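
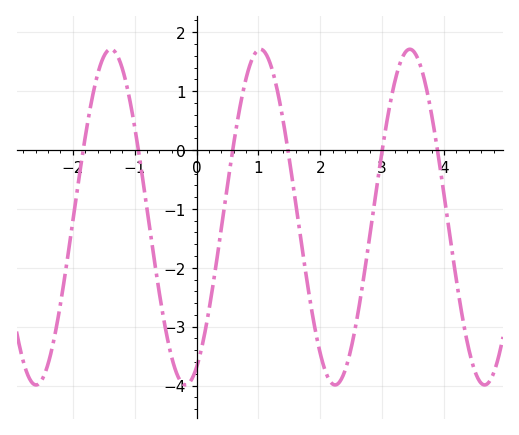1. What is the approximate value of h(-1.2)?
1.4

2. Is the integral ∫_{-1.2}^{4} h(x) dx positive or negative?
negative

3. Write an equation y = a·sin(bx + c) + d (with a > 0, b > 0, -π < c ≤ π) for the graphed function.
y = 2.85sin(2.6x - 1.1) - 1.14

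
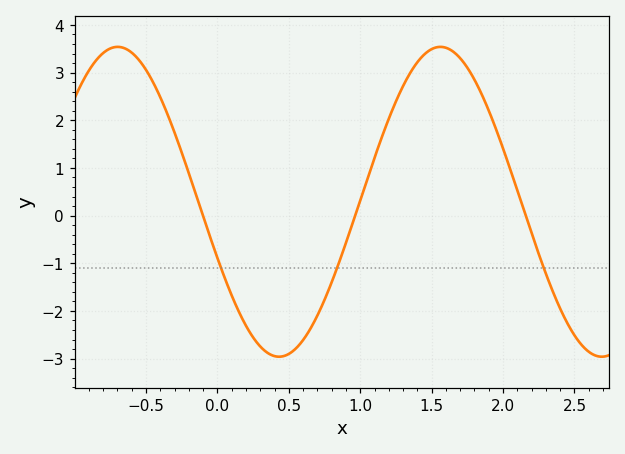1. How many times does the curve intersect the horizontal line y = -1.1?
3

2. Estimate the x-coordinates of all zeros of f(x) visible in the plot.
-0.102, 0.964, 2.16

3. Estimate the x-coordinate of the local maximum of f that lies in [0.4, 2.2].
1.56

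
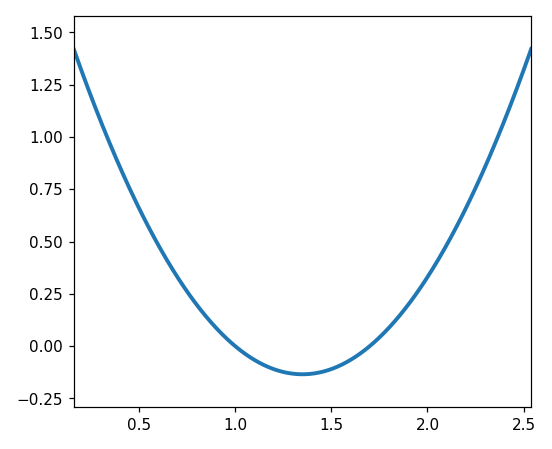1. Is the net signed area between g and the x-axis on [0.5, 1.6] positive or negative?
positive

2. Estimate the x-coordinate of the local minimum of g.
1.35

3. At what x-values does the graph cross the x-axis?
1, 1.7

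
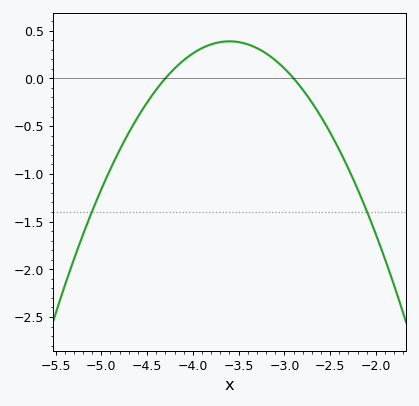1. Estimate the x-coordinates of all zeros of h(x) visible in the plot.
-4.3, -2.9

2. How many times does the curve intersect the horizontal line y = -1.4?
2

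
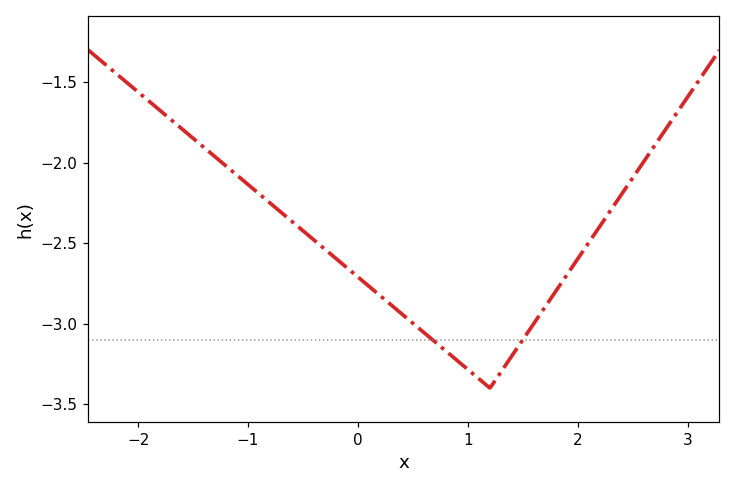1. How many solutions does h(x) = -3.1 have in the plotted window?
2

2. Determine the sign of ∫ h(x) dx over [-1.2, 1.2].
negative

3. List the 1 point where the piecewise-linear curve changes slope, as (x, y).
(1.2, -3.4)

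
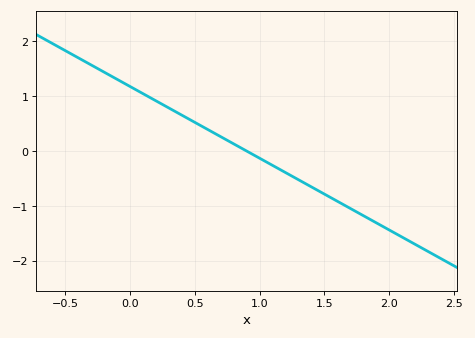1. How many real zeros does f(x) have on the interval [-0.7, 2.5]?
1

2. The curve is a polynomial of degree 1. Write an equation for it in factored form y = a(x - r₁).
y = -1.31(x - 0.9)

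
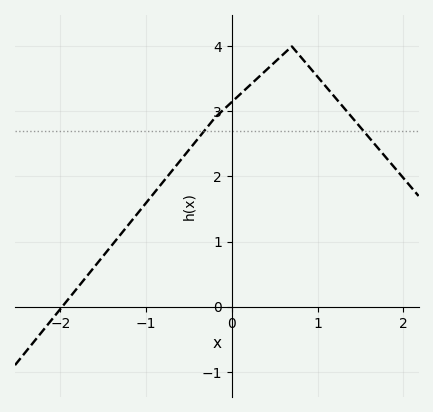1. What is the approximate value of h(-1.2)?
1.27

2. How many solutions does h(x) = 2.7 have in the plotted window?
2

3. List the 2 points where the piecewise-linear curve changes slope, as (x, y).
(-0.2, 2.9); (0.7, 4)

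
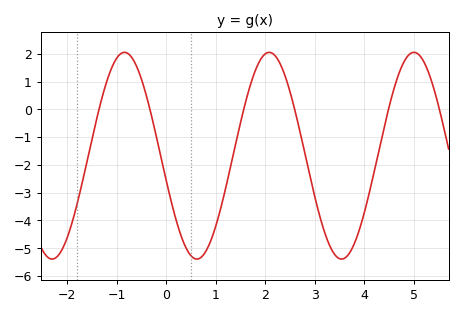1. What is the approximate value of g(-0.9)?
2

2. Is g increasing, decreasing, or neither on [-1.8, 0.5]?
neither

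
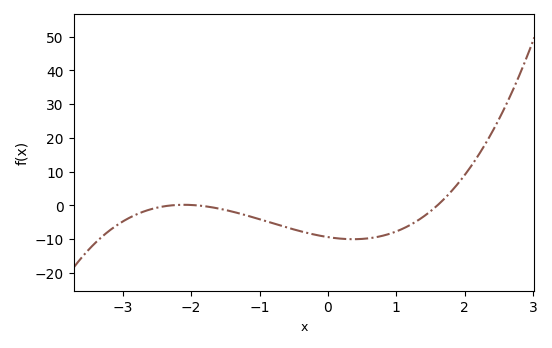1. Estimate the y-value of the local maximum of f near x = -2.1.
0.198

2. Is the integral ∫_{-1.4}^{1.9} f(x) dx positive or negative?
negative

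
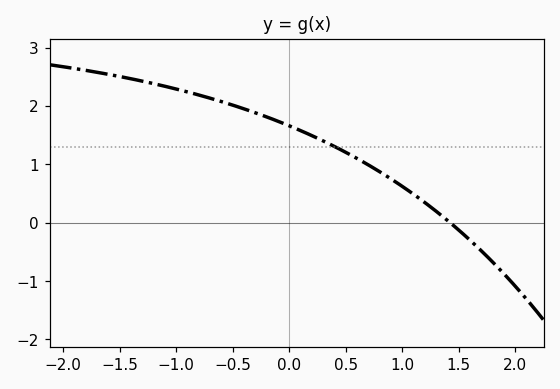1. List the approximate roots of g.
1.4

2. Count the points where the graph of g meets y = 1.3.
1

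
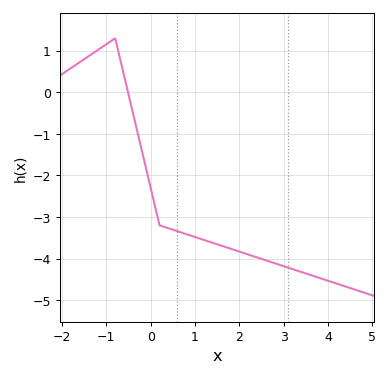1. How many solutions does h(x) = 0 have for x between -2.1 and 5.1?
1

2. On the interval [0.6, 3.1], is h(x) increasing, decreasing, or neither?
decreasing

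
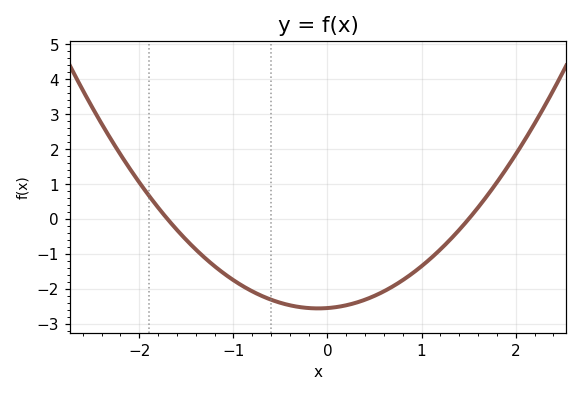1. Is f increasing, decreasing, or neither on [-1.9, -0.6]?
decreasing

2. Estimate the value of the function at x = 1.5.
0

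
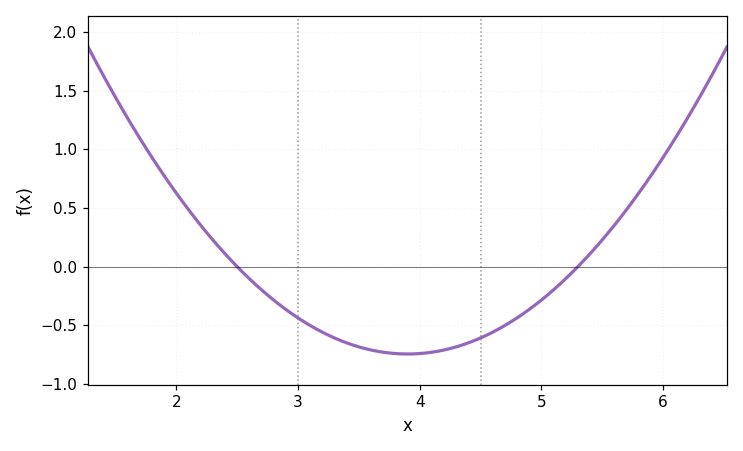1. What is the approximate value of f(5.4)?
0.1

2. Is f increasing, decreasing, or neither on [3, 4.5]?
neither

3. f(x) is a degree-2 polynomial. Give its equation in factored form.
y = 0.38(x - 2.5)(x - 5.3)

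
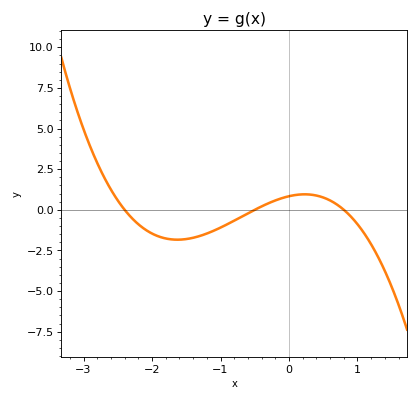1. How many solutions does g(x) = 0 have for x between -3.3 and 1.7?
3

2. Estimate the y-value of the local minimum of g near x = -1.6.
-1.8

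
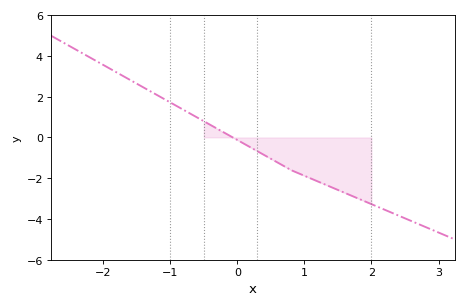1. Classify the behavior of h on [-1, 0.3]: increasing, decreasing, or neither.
decreasing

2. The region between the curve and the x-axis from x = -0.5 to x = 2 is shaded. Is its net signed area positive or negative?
negative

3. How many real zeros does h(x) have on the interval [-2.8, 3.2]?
1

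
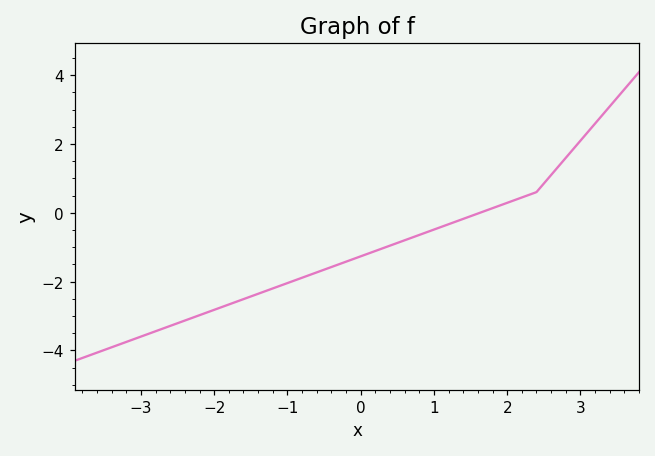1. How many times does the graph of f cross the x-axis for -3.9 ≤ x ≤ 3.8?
1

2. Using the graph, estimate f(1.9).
0.2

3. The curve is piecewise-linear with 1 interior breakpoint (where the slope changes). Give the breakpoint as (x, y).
(2.4, 0.6)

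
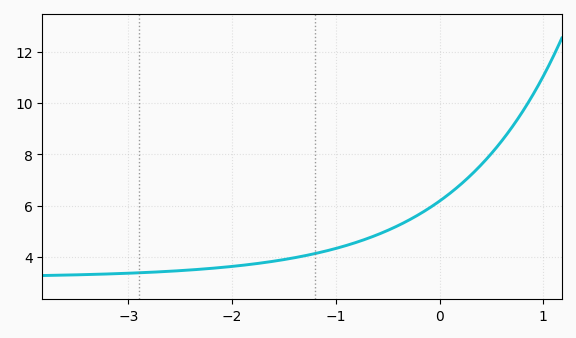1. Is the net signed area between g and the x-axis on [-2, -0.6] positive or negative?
positive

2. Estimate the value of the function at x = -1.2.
4.2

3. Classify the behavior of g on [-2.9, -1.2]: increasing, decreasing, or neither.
increasing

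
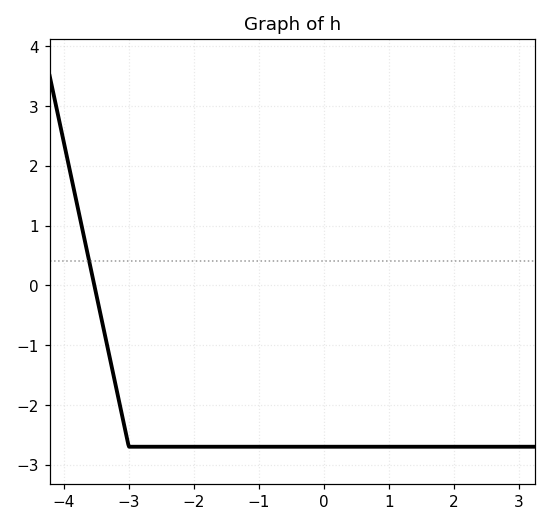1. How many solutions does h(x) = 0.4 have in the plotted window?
1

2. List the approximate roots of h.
-3.5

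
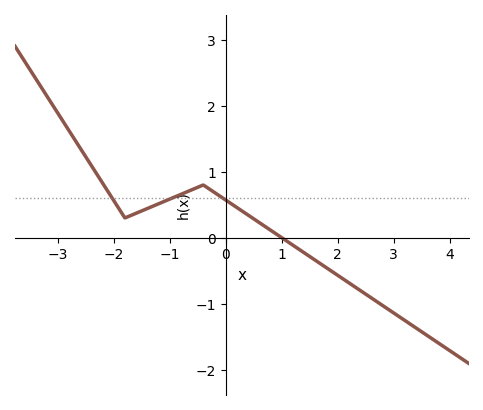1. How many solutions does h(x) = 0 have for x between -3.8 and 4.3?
1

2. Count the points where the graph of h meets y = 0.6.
3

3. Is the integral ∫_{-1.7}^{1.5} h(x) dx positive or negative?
positive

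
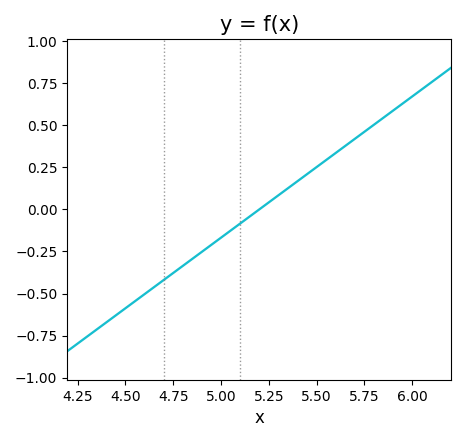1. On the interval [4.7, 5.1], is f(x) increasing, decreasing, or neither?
increasing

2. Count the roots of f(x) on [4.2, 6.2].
1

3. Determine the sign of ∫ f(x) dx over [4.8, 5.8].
positive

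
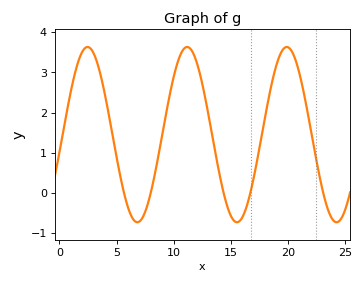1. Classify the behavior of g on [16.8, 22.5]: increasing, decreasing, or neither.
neither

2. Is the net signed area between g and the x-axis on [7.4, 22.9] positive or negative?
positive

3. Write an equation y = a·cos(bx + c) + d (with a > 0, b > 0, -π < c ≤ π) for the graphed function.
y = 2.18cos(0.72x - 1.8) + 1.45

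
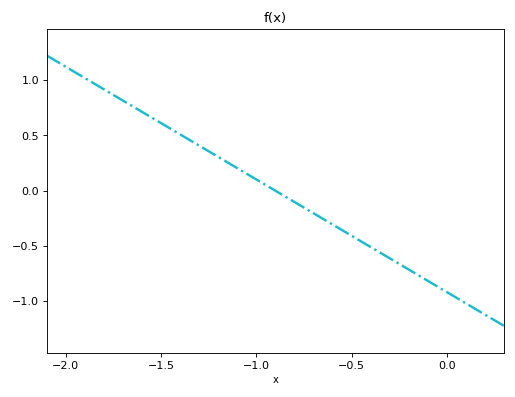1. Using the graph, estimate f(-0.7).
-0.204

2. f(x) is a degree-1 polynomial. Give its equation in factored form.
y = -1.02(x + 0.9)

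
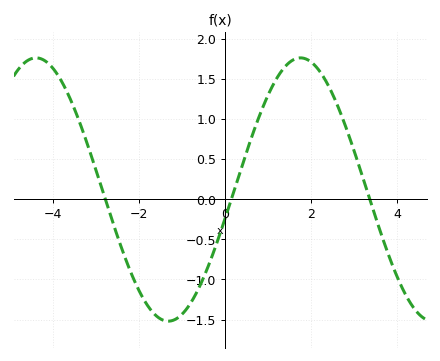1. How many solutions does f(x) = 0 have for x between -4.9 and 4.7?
3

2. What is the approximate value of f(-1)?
-1.43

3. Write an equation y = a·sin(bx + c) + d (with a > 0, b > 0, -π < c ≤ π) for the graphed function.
y = 1.64sin(1.02x - 0.222) + 0.12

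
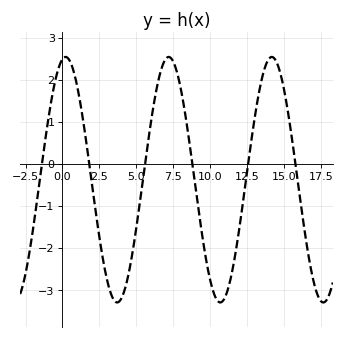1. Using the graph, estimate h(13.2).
1.5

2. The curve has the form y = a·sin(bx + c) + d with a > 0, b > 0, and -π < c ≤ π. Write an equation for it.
y = 2.92sin(0.9x + 1.4) - 0.37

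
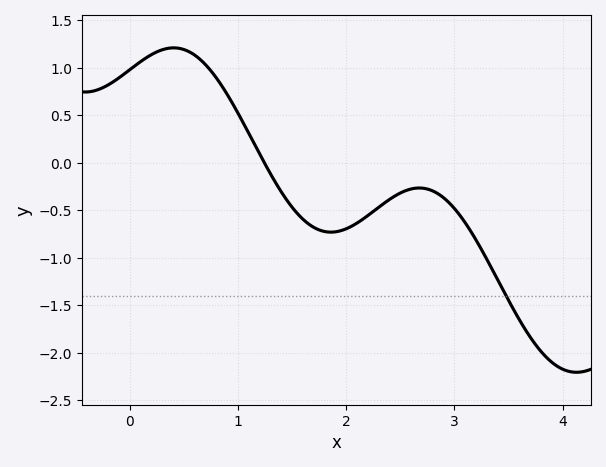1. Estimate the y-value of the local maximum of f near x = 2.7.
-0.267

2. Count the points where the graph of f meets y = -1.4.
1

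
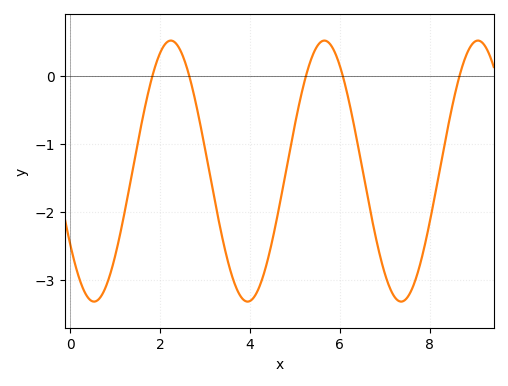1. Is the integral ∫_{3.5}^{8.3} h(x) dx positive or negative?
negative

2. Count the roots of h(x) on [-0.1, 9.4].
5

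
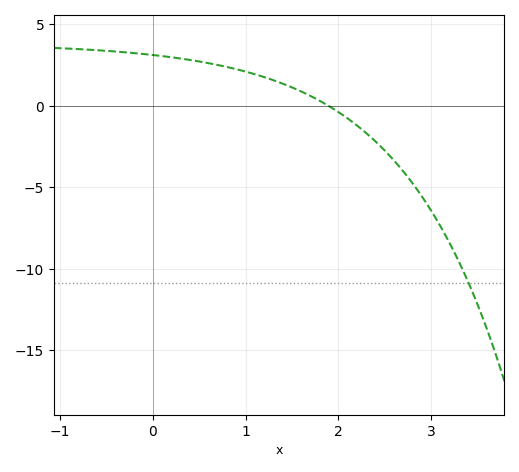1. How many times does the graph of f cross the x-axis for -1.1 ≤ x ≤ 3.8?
1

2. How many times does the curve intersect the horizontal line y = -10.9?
1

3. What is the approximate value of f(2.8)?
-5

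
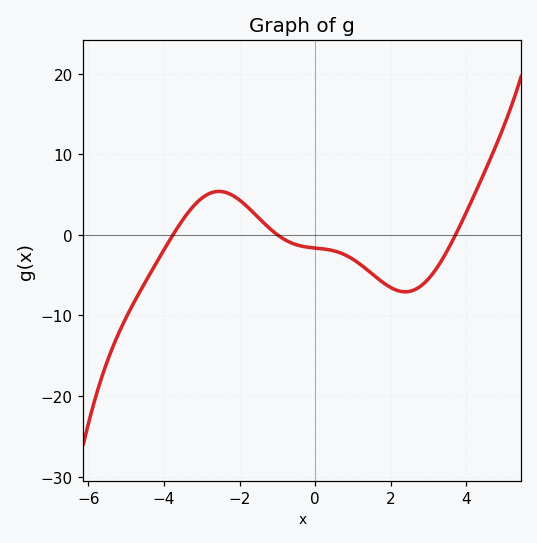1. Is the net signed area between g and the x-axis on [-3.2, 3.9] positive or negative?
negative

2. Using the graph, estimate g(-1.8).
3.52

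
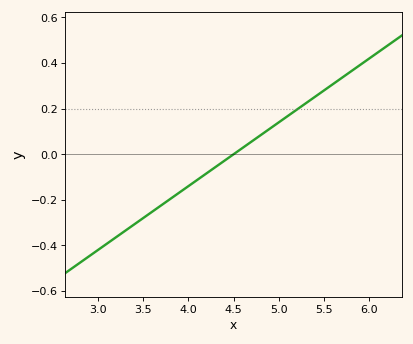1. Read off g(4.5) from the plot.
0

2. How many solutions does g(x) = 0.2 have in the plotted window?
1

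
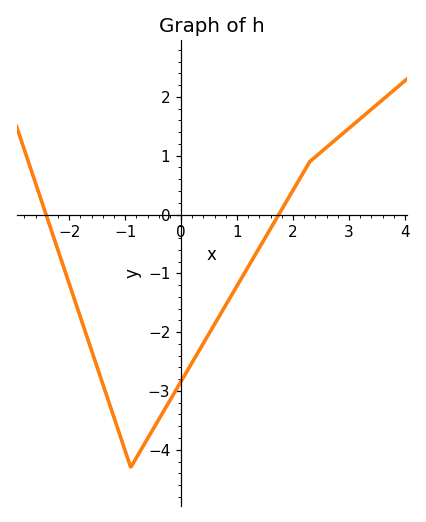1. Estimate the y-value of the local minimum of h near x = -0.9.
-4.3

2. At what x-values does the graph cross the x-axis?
-2.4, 1.7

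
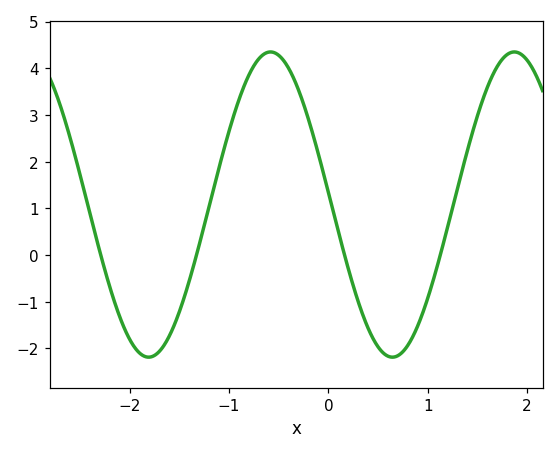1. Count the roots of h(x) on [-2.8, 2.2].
4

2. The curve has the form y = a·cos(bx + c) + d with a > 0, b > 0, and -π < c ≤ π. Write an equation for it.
y = 3.27cos(2.6x + 1.5) + 1.08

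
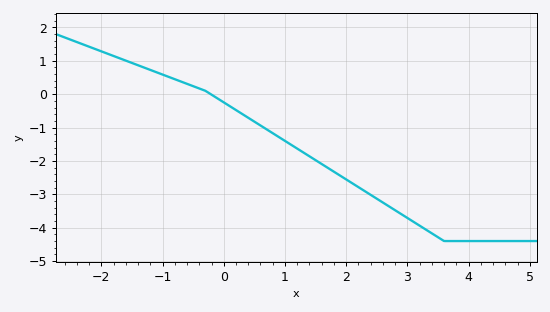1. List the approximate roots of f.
-0.2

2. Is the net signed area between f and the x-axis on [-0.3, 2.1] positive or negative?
negative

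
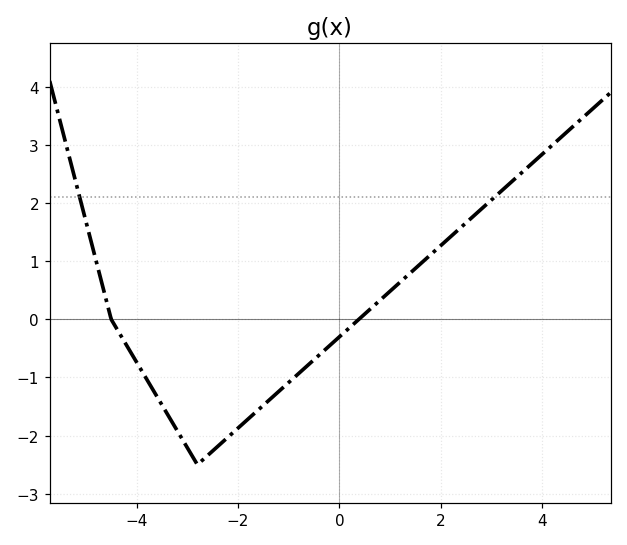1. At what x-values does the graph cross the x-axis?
-4.4, 0.4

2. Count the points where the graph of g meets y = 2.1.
2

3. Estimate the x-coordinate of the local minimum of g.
-2.8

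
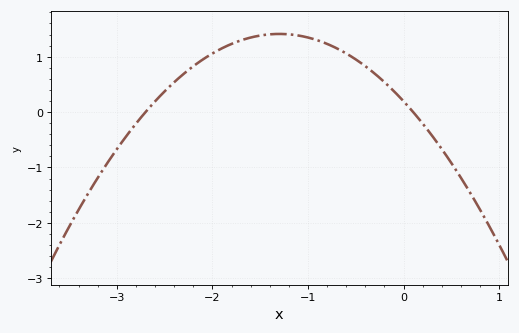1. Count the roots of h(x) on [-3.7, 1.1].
2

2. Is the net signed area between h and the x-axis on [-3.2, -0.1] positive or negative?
positive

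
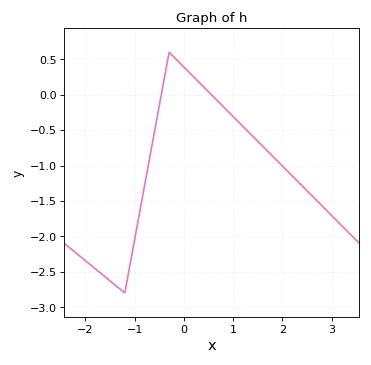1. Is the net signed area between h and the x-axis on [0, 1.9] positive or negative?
negative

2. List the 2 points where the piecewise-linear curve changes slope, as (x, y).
(-1.2, -2.8); (-0.3, 0.6)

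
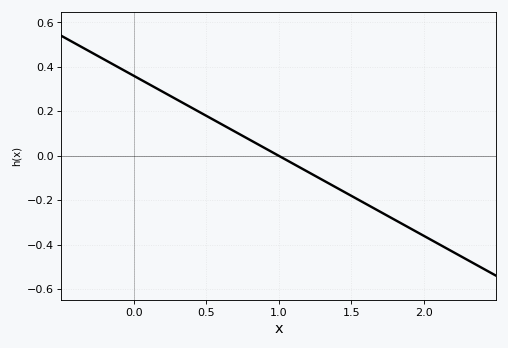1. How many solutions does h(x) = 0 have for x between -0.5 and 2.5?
1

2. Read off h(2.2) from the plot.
-0.44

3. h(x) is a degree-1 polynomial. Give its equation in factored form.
y = -0.36(x - 1)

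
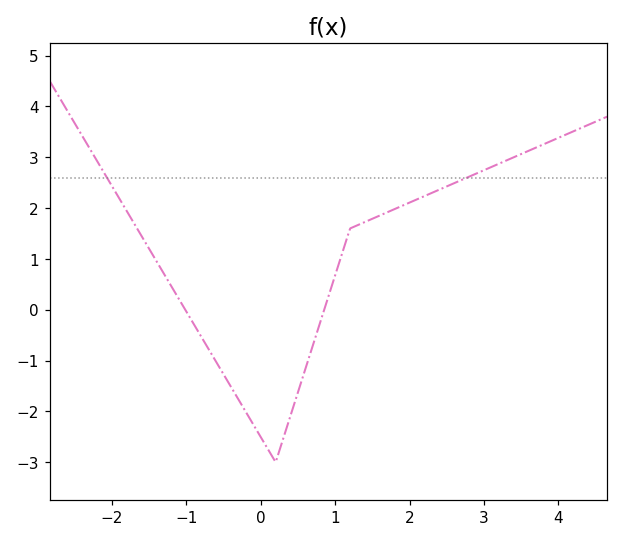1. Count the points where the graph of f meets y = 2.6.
2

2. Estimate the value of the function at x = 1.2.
1.6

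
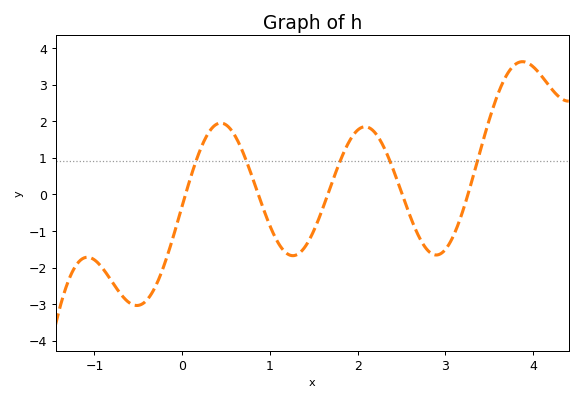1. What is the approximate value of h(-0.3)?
-2.5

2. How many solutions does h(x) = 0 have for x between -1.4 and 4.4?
5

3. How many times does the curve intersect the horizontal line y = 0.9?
5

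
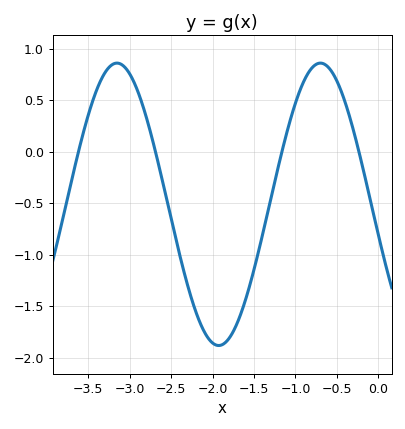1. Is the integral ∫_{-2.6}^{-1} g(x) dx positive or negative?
negative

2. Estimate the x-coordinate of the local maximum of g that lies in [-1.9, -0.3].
-0.7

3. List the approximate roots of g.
-3.6, -2.7, -1.2, -0.2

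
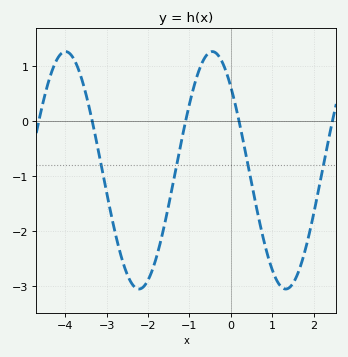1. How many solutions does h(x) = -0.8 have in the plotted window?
4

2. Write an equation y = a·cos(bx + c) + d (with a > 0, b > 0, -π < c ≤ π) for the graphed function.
y = 2.16cos(1.77x + 0.792) - 0.89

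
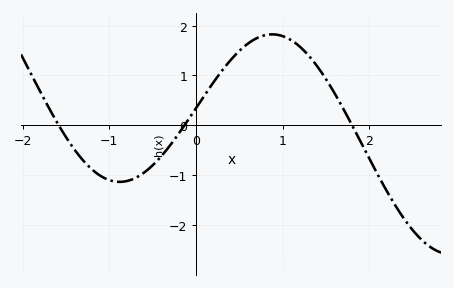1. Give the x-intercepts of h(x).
-1.6, -0.1, 1.8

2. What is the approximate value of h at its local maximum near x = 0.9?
1.8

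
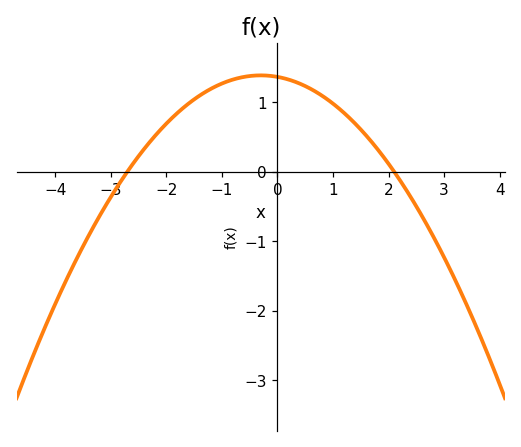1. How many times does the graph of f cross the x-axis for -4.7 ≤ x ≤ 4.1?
2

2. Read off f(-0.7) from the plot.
1.3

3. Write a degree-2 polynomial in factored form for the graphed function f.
y = -0.24(x + 2.7)(x - 2.1)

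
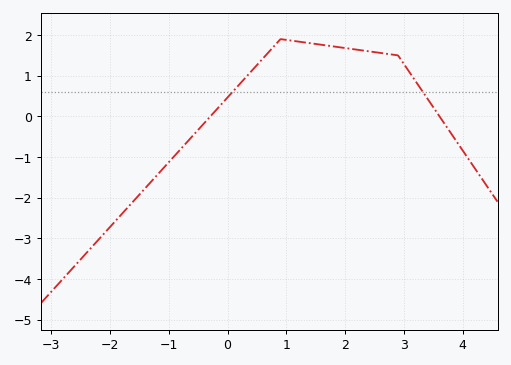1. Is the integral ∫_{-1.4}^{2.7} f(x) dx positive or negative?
positive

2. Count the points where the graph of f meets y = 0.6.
2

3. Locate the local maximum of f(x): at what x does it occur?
0.901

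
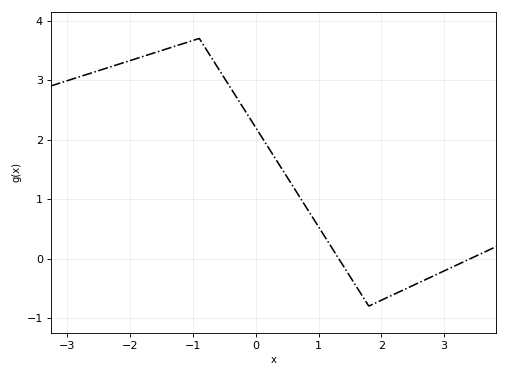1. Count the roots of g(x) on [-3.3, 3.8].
2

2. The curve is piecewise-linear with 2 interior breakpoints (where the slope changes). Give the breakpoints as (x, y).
(-0.9, 3.7); (1.8, -0.8)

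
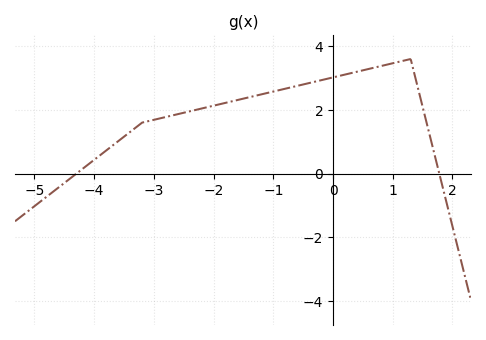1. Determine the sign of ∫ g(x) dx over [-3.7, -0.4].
positive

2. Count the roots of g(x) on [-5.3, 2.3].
2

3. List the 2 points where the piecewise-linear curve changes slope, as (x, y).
(-3.2, 1.6); (1.3, 3.6)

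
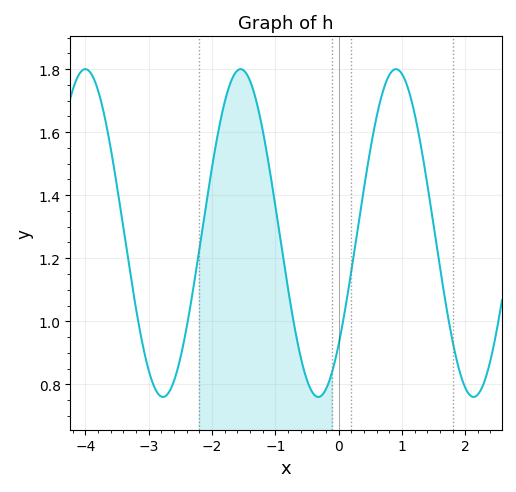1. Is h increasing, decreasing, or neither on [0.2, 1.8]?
neither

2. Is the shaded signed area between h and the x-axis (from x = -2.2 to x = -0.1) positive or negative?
positive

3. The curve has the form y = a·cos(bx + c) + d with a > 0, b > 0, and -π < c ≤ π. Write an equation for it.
y = 0.52cos(2.6x - 2.3) + 1.28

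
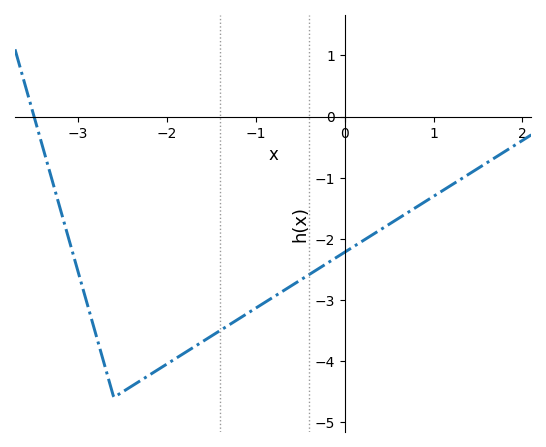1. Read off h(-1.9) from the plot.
-4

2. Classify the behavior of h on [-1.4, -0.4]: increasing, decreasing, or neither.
increasing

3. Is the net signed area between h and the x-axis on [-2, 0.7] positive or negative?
negative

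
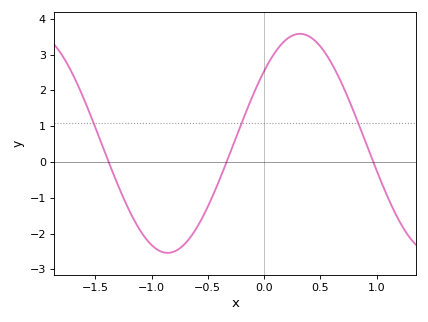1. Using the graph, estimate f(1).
-0.2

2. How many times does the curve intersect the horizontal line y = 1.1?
3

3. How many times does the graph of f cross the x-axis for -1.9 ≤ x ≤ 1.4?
3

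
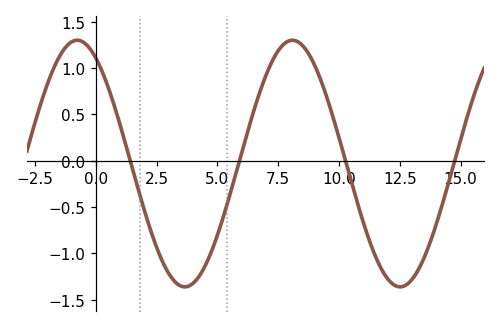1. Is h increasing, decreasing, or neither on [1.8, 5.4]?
neither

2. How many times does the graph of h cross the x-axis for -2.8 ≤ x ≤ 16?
4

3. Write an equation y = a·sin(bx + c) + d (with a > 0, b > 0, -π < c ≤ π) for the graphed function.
y = 1.33sin(0.71x + 2.11) - 0.03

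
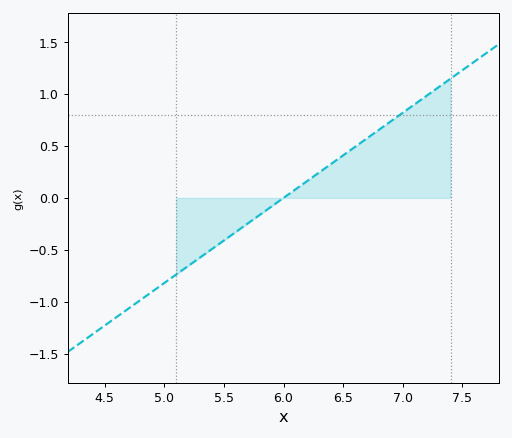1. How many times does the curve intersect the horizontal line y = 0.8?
1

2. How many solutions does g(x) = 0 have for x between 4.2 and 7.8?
1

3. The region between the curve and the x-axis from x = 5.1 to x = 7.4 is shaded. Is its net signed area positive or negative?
positive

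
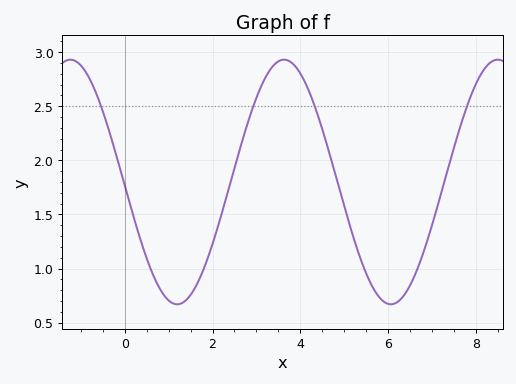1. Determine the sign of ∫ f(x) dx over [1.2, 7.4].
positive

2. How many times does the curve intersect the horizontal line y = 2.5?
4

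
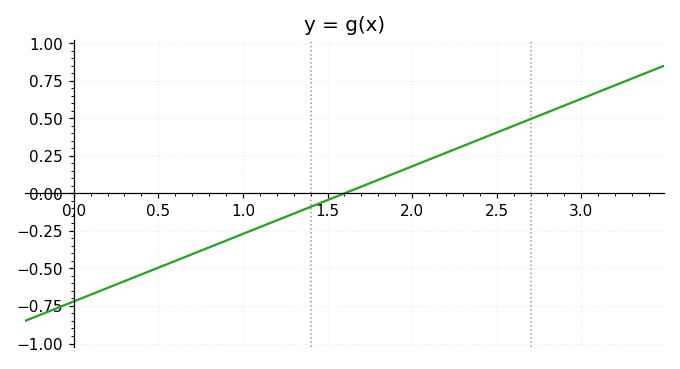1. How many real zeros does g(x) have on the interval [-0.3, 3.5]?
1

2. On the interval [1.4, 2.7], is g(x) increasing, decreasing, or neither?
increasing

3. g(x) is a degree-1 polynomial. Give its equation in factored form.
y = 0.45(x - 1.6)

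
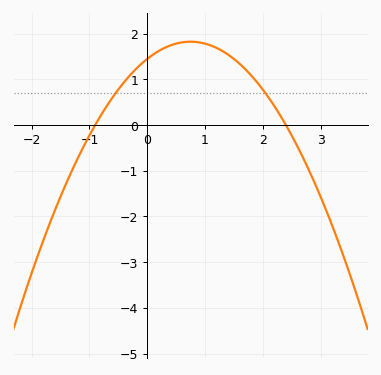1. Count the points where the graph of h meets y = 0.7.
2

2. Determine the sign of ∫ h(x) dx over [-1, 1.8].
positive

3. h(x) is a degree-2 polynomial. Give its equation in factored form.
y = -0.67(x + 0.9)(x - 2.4)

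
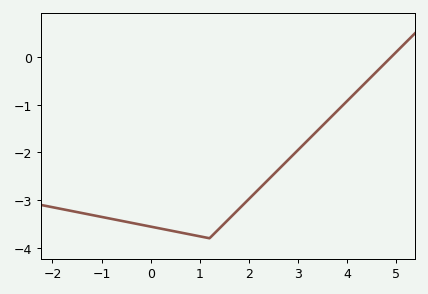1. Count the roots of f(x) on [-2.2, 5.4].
1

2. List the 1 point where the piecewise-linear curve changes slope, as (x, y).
(1.2, -3.8)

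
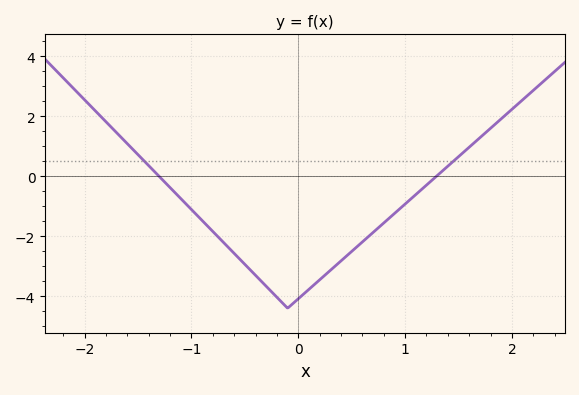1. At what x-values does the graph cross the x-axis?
-1.3, 1.29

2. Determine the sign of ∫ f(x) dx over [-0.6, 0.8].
negative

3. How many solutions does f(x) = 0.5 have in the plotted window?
2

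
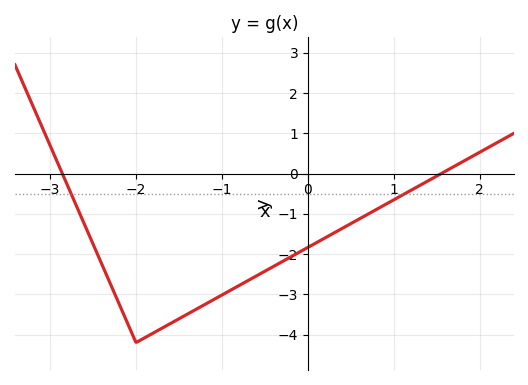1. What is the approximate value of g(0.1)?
-1.7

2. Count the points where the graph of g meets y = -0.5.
2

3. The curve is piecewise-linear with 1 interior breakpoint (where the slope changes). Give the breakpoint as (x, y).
(-2, -4.2)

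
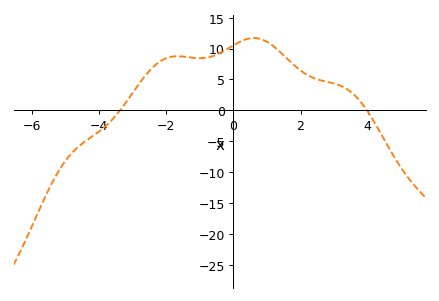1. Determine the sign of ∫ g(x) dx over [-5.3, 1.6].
positive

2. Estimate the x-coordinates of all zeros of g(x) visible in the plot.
-3.38, 3.98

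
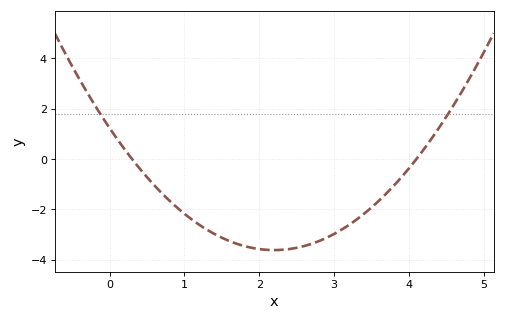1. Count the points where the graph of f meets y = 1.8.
2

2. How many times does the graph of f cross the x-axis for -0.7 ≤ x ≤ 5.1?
2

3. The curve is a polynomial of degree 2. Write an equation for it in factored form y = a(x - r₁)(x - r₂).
y = 1(x - 0.3)(x - 4.1)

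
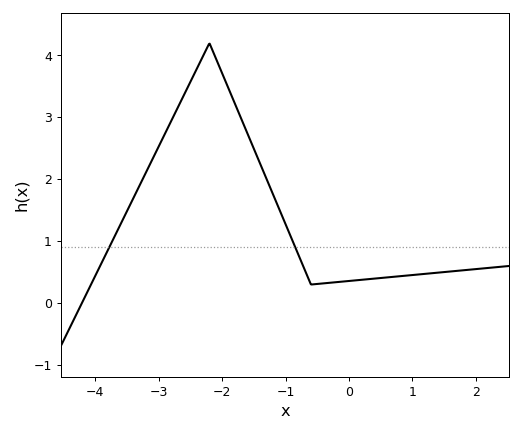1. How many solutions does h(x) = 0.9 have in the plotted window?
2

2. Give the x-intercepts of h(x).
-4.21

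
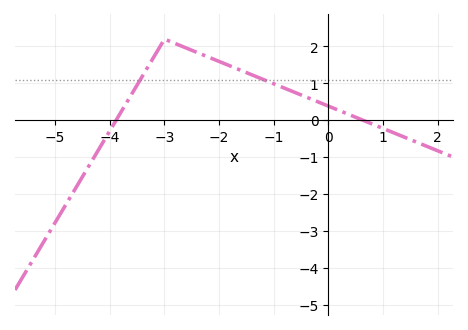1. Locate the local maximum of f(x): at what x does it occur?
-3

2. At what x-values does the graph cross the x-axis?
-3.88, 0.633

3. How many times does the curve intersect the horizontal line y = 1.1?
2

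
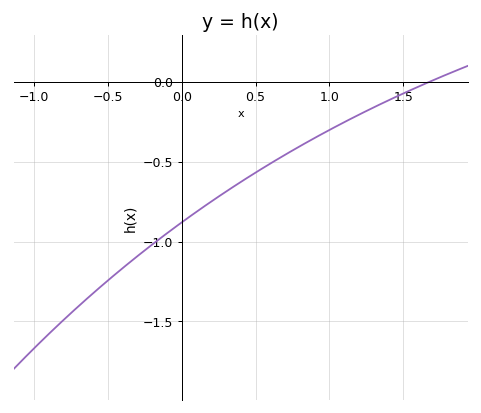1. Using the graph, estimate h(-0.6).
-1.3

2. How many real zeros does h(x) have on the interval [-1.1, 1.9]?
1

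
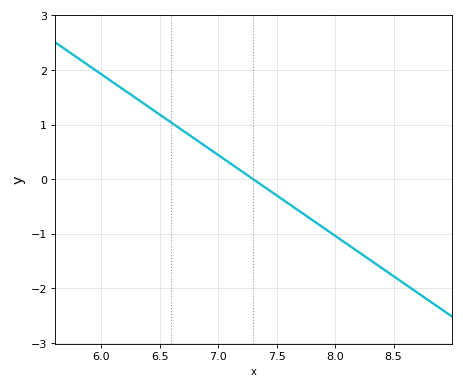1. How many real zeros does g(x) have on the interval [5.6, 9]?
1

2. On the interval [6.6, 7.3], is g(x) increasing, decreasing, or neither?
decreasing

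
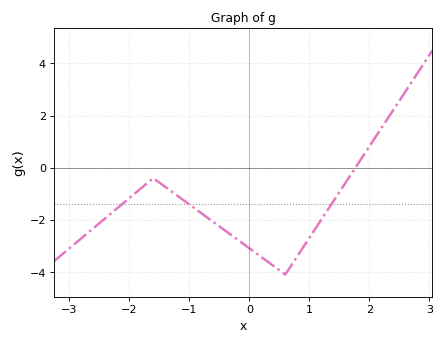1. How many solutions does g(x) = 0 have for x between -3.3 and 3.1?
1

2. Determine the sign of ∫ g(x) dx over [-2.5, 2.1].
negative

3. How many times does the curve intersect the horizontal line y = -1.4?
3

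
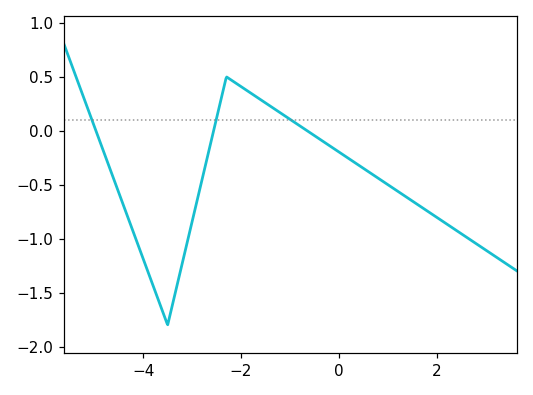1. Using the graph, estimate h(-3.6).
-1.7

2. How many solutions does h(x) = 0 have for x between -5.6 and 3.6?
3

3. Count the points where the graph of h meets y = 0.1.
3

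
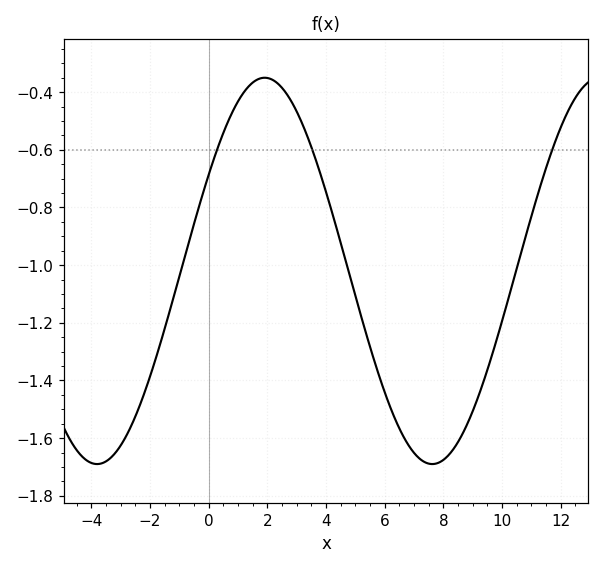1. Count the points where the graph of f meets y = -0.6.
3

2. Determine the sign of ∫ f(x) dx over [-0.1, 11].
negative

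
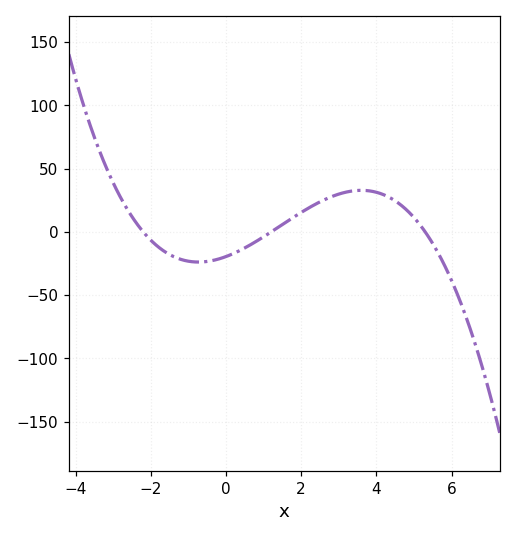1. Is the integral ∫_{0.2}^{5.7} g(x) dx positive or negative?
positive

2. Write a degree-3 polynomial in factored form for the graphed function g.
y = -1.39(x + 2.2)(x - 1.2)(x - 5.3)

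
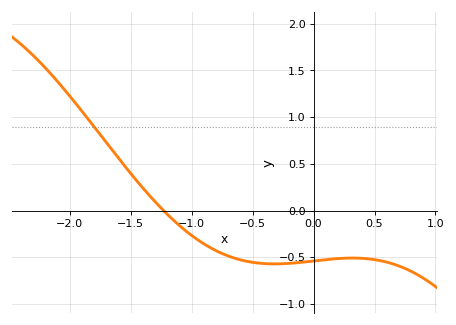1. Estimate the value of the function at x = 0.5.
-0.5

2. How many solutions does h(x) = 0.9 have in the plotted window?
1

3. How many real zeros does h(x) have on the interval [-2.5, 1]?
1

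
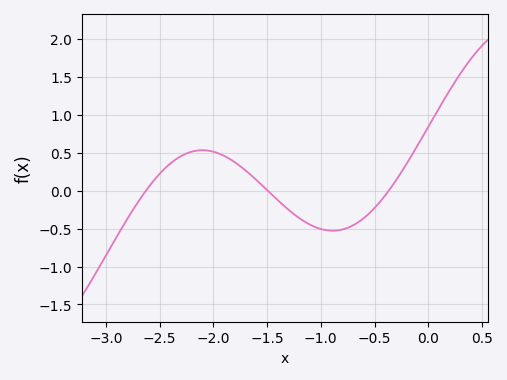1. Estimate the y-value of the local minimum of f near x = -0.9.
-0.55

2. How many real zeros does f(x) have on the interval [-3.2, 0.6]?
3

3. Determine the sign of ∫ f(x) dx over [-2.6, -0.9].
positive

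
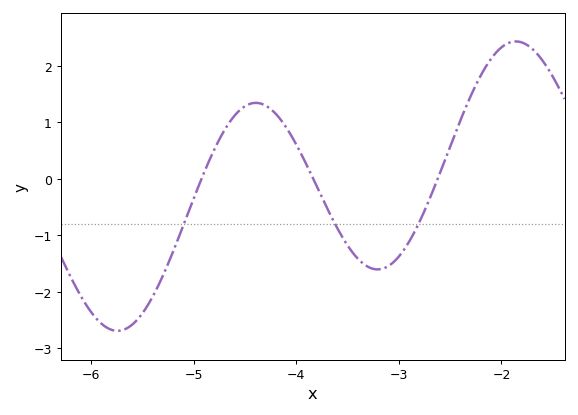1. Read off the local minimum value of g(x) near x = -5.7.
-2.69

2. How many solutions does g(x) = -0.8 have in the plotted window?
3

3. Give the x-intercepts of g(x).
-4.92, -3.83, -2.62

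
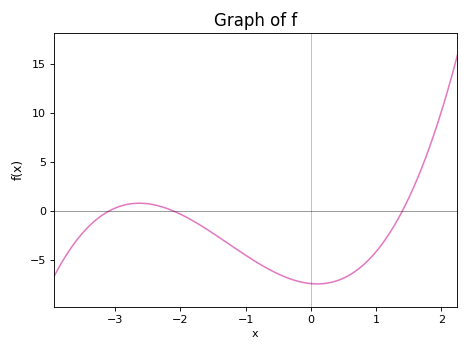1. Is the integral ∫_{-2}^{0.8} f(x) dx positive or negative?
negative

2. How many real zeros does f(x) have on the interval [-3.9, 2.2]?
3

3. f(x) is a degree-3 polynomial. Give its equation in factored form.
y = 0.81(x + 3.1)(x + 2.1)(x - 1.4)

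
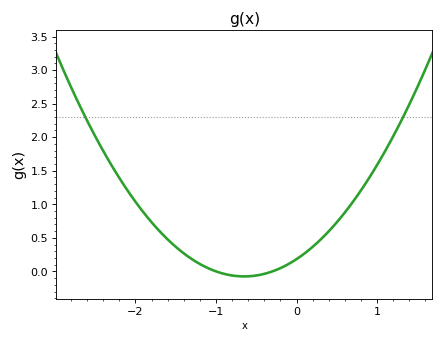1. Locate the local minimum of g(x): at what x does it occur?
-0.65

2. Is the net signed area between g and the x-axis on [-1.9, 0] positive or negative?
positive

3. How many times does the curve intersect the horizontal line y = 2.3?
2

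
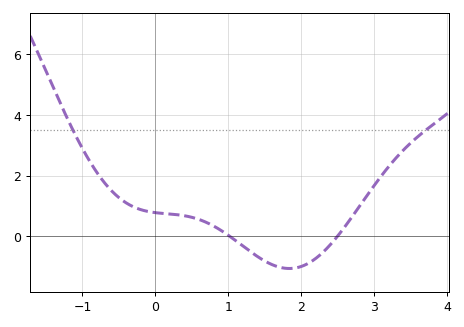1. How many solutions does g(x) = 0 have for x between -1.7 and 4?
2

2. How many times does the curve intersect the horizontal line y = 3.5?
2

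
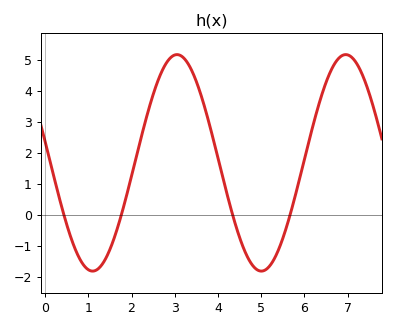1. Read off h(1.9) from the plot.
0.701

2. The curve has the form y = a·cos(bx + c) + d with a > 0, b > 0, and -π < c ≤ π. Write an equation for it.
y = 3.5cos(1.61x + 1.37) + 1.68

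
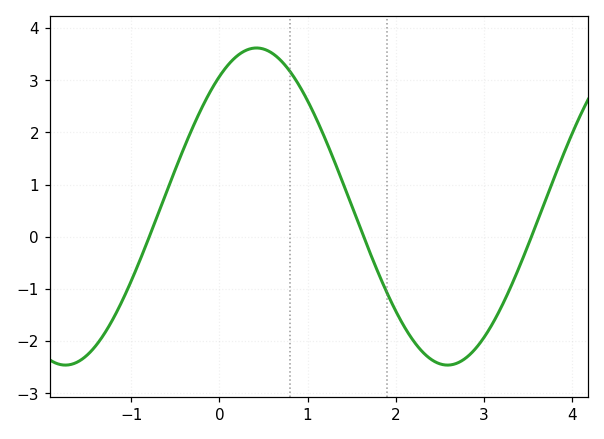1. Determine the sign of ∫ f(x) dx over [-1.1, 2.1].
positive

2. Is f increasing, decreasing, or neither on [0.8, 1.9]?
decreasing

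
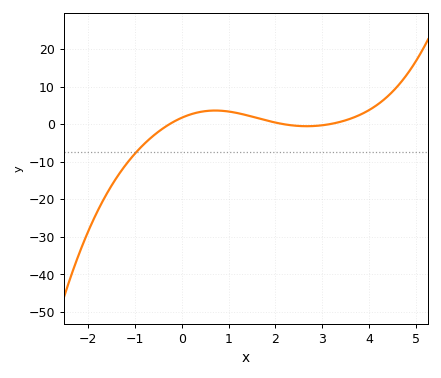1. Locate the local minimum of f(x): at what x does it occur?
2.67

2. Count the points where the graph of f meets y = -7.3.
1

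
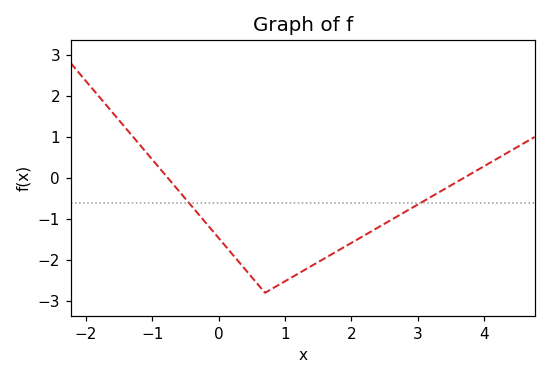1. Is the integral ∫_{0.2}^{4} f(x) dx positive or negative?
negative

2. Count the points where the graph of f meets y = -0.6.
2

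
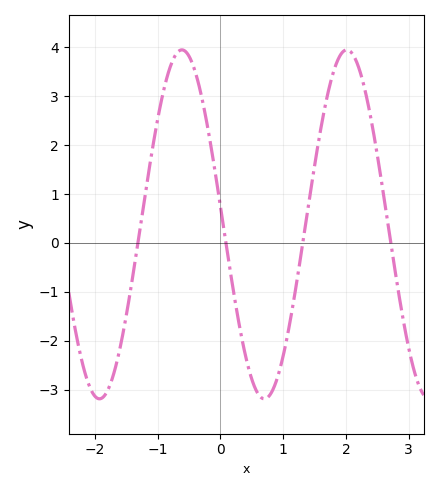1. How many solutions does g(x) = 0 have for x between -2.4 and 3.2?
4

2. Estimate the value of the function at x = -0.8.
3.61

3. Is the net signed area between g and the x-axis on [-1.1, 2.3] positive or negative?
positive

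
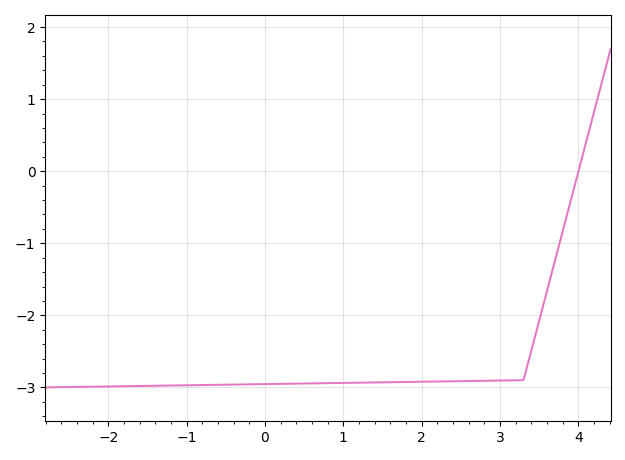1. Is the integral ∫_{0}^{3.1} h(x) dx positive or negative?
negative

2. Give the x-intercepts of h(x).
4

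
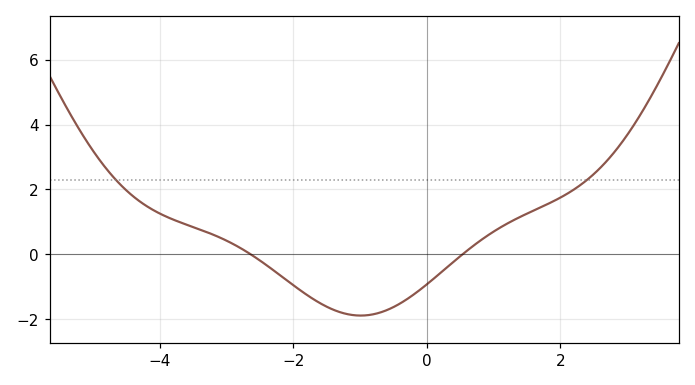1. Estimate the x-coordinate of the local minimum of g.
-1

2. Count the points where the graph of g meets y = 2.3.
2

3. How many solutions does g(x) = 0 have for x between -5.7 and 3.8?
2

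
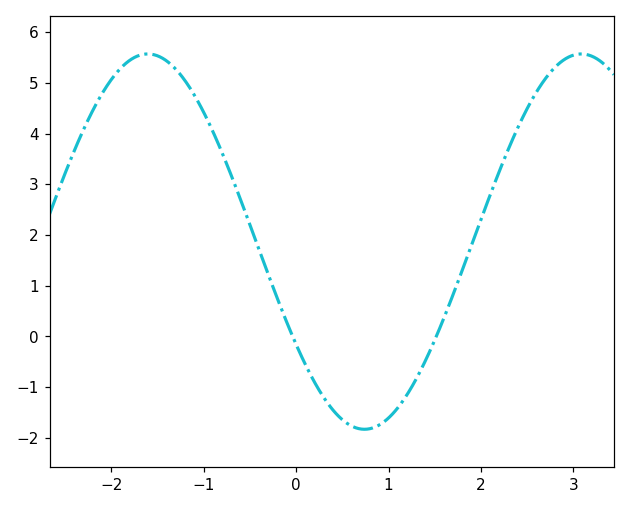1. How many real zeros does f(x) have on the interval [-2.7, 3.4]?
2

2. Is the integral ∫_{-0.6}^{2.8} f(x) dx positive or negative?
positive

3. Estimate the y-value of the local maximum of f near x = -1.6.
5.6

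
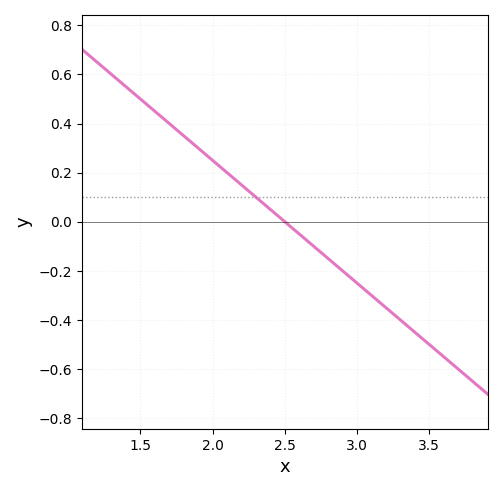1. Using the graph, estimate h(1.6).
0.45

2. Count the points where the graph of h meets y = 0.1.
1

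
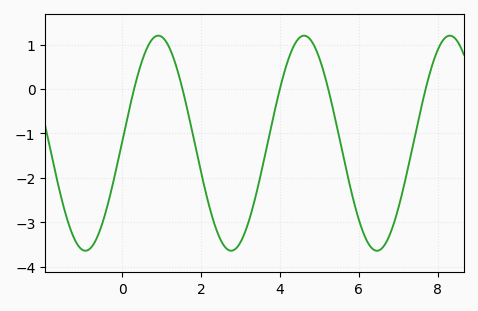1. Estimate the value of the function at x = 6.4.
-3.6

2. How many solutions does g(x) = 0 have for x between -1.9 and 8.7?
5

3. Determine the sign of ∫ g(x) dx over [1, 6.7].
negative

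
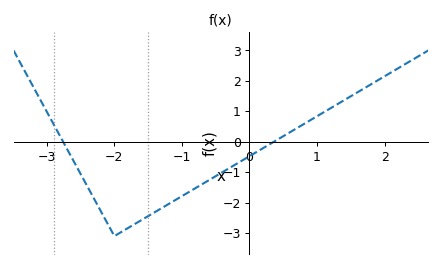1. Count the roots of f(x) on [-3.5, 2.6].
2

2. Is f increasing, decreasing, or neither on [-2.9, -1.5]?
neither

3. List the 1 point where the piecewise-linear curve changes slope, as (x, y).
(-2, -3.1)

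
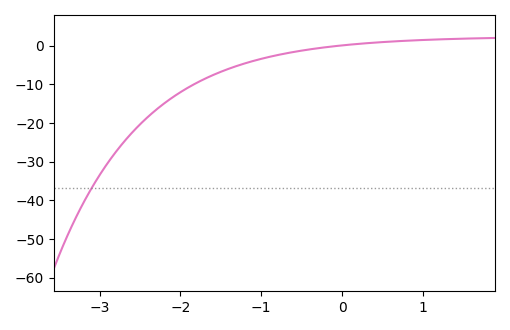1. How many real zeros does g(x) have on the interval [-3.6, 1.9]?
1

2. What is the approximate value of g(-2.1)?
-13.4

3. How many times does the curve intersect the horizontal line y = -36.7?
1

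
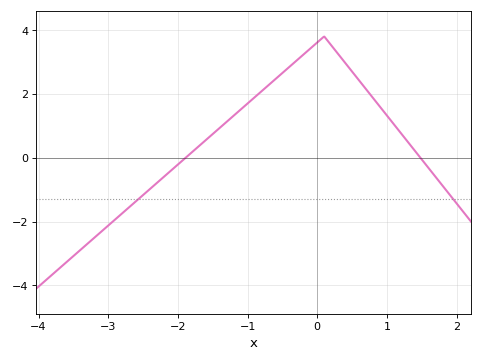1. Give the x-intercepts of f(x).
-1.9, 1.5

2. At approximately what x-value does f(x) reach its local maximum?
0.1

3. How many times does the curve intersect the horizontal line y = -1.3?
2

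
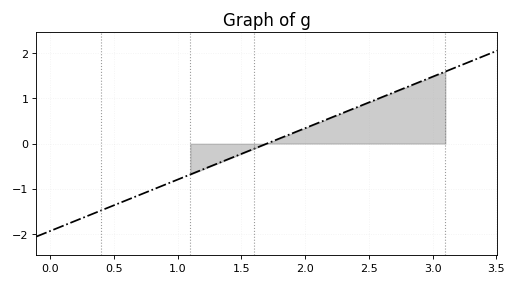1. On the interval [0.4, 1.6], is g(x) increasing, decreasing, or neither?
increasing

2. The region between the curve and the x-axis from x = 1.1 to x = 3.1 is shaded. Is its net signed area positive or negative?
positive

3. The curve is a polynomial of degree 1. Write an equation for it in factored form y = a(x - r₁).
y = 1.14(x - 1.7)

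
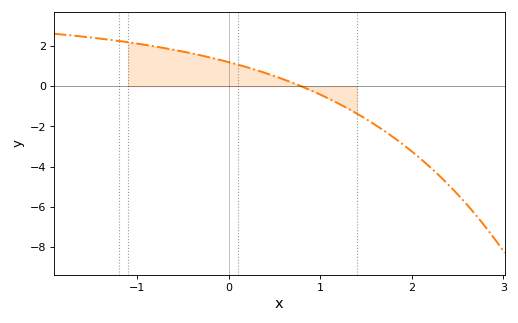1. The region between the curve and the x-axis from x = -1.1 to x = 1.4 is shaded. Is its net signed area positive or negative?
positive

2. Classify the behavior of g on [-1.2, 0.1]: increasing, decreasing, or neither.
decreasing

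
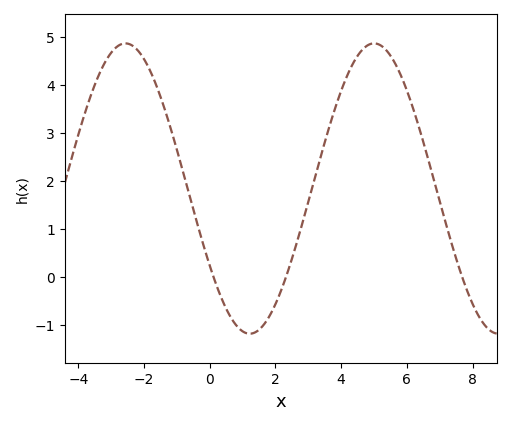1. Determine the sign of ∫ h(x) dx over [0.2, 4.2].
positive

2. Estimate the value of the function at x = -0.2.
0.675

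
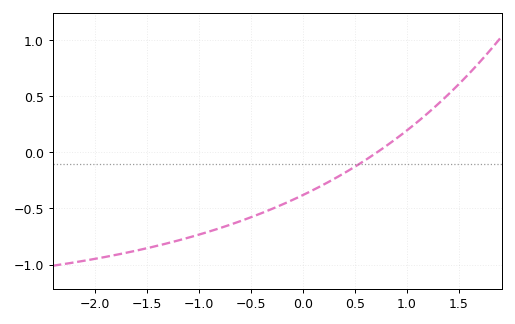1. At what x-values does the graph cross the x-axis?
0.712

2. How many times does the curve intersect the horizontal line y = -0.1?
1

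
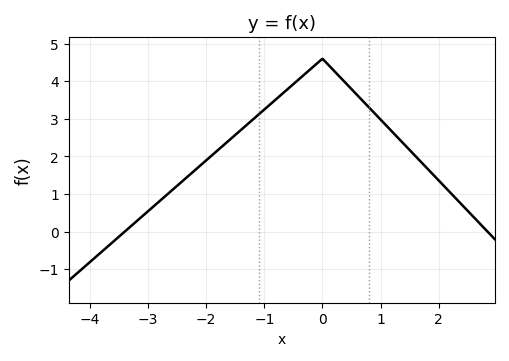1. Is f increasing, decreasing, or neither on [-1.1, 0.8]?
neither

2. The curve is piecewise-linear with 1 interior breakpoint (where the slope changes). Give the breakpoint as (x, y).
(0, 4.6)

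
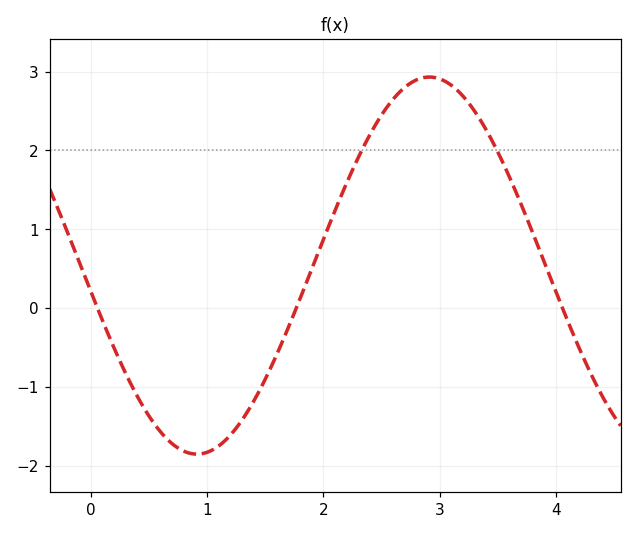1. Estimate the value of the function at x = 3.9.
0.6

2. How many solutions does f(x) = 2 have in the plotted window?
2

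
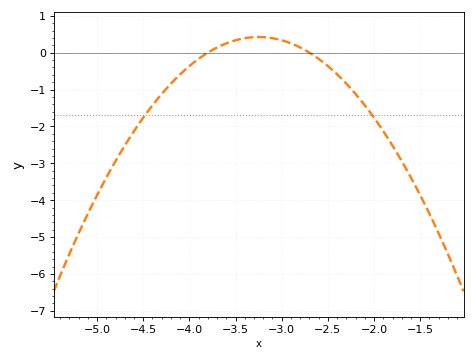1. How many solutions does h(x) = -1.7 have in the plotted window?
2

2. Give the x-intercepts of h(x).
-3.8, -2.7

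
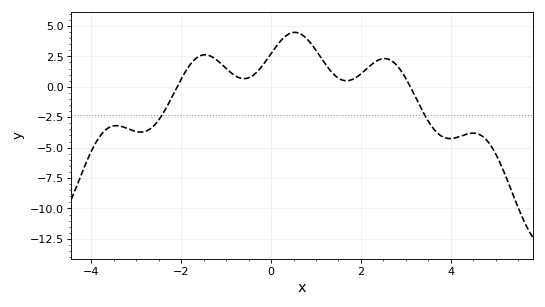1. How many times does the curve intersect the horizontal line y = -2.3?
2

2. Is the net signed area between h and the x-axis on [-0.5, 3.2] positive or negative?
positive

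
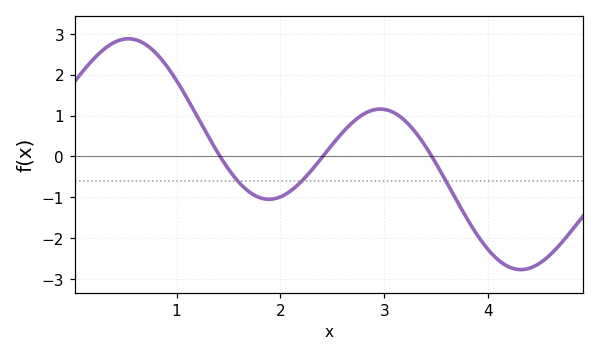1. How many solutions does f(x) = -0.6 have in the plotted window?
3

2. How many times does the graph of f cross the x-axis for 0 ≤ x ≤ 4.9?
3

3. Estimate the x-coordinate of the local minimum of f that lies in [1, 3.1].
1.89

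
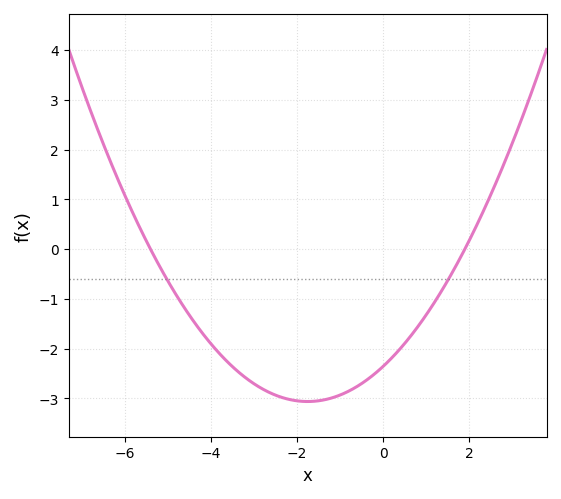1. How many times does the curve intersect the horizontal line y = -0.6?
2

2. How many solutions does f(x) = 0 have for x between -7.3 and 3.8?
2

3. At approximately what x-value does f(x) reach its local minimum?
-1.75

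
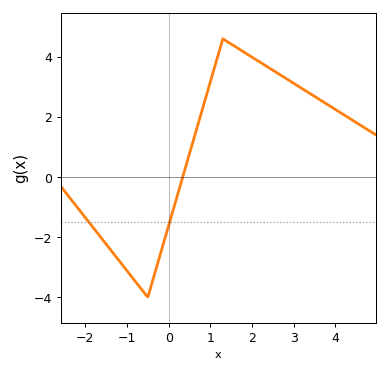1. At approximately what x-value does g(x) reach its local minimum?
-0.4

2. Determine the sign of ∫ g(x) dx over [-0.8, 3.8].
positive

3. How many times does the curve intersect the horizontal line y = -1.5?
2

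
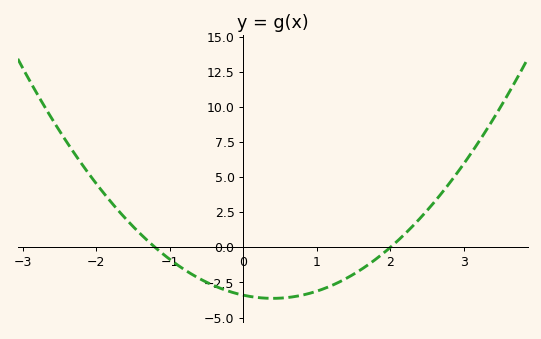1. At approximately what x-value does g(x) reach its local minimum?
0.4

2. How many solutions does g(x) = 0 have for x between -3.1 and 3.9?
2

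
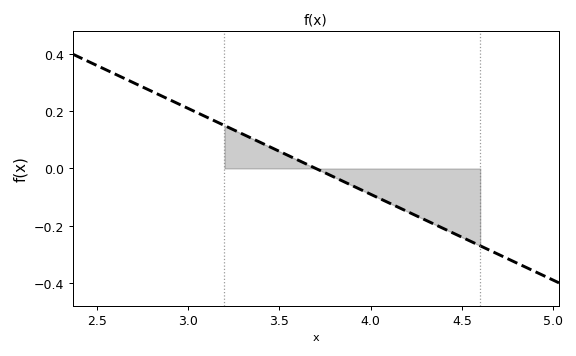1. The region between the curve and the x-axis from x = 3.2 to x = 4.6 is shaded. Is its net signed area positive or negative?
negative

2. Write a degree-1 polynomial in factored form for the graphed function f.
y = -0.3(x - 3.7)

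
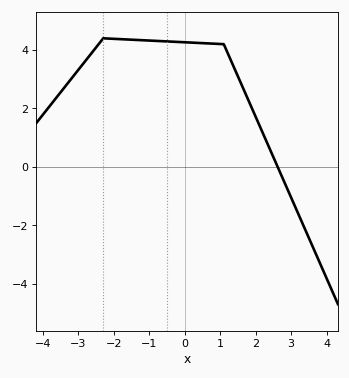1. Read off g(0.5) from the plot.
4.24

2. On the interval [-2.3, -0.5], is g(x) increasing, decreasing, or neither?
decreasing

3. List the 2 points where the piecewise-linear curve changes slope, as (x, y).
(-2.3, 4.4); (1.1, 4.2)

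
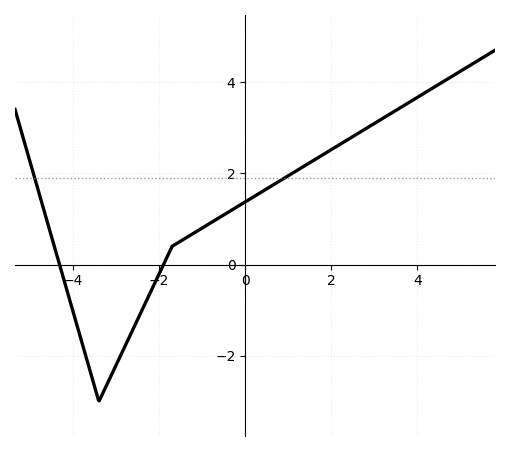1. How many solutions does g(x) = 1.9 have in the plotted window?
2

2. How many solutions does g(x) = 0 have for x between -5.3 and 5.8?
2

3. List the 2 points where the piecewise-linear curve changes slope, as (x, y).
(-3.4, -3); (-1.7, 0.4)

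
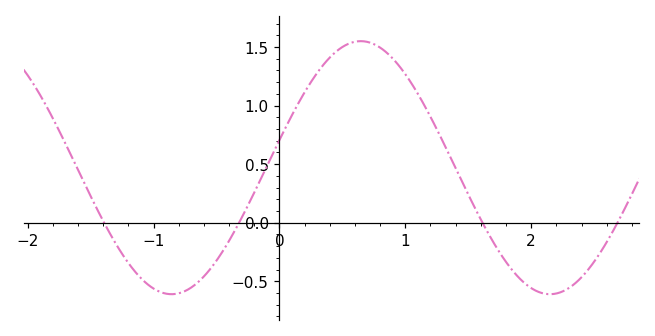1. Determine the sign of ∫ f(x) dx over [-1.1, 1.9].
positive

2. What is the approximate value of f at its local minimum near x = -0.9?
-0.6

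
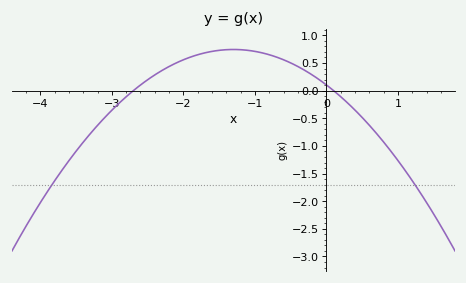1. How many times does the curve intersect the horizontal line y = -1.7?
2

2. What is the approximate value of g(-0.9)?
0.7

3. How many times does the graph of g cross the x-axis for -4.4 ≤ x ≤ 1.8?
2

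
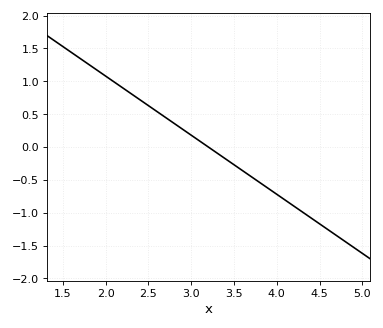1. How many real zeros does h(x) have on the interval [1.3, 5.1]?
1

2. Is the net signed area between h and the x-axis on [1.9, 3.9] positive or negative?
positive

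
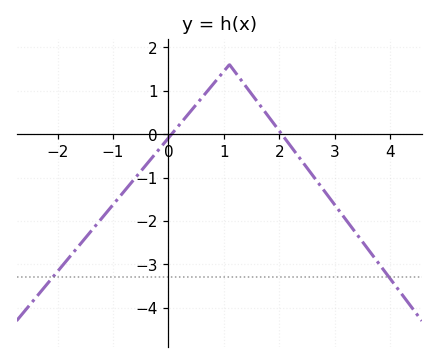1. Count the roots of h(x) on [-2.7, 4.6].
2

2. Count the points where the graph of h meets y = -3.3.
2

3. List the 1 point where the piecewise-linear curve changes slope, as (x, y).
(1.1, 1.6)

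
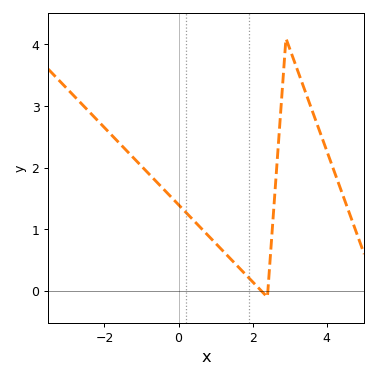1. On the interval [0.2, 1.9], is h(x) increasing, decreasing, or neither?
decreasing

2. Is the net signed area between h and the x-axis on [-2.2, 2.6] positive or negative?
positive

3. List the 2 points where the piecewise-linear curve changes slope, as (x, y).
(2.4, -0.1); (2.9, 4.1)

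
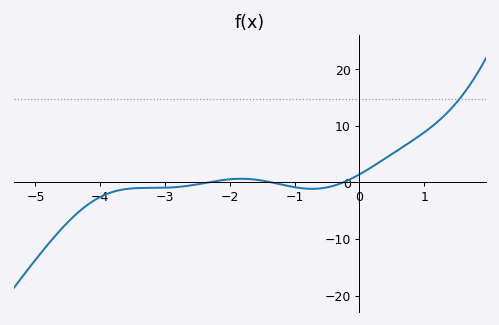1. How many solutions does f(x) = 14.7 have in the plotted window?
1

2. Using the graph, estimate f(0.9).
8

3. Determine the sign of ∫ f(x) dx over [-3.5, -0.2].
negative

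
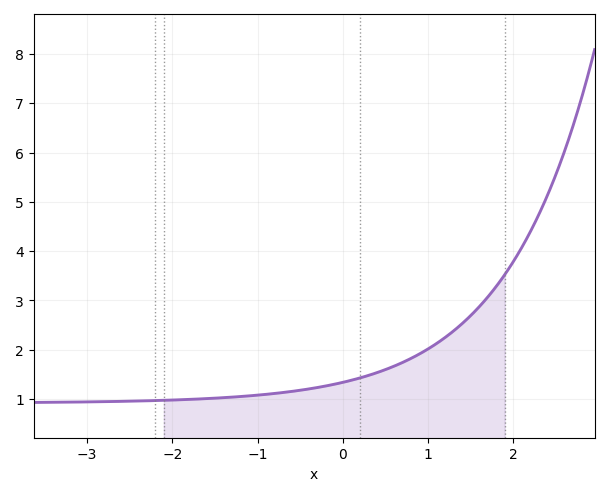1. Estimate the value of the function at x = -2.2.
1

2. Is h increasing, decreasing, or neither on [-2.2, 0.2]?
increasing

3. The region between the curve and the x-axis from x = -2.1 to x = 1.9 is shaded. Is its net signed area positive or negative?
positive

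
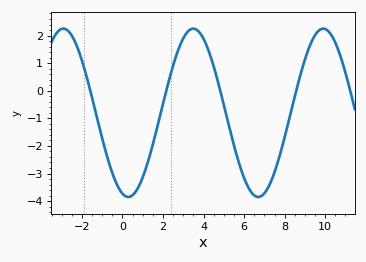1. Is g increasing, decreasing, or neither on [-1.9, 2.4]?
neither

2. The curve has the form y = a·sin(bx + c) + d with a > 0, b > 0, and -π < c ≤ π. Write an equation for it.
y = 3.05sin(0.98x - 1.85) - 0.8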